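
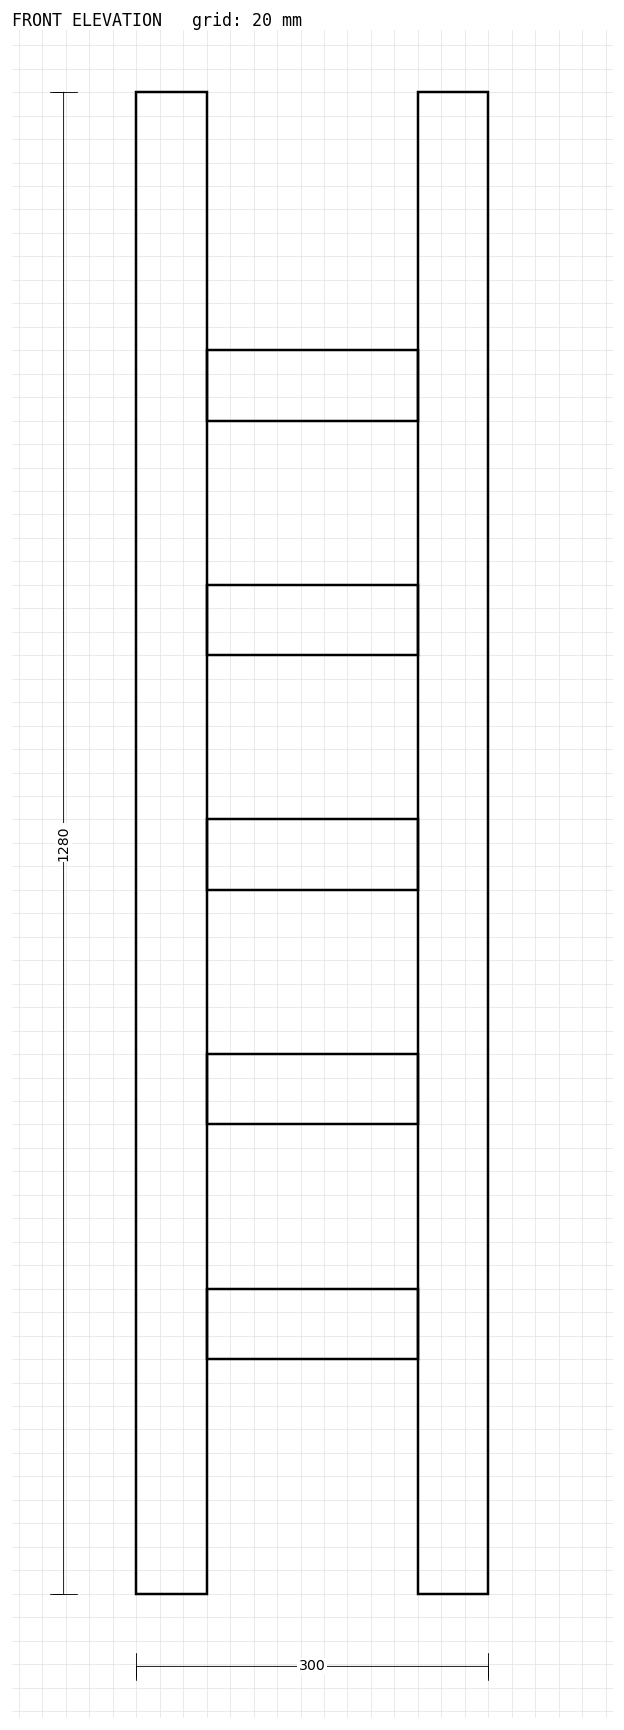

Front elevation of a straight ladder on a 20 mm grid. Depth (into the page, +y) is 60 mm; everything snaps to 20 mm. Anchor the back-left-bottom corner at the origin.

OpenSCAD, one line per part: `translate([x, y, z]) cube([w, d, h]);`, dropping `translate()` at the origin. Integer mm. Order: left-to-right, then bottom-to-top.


cube([60, 60, 1280]);
translate([60, 0, 200]) cube([180, 60, 60]);
translate([60, 0, 400]) cube([180, 60, 60]);
translate([60, 0, 600]) cube([180, 60, 60]);
translate([60, 0, 800]) cube([180, 60, 60]);
translate([60, 0, 1000]) cube([180, 60, 60]);
translate([240, 0, 0]) cube([60, 60, 1280]);


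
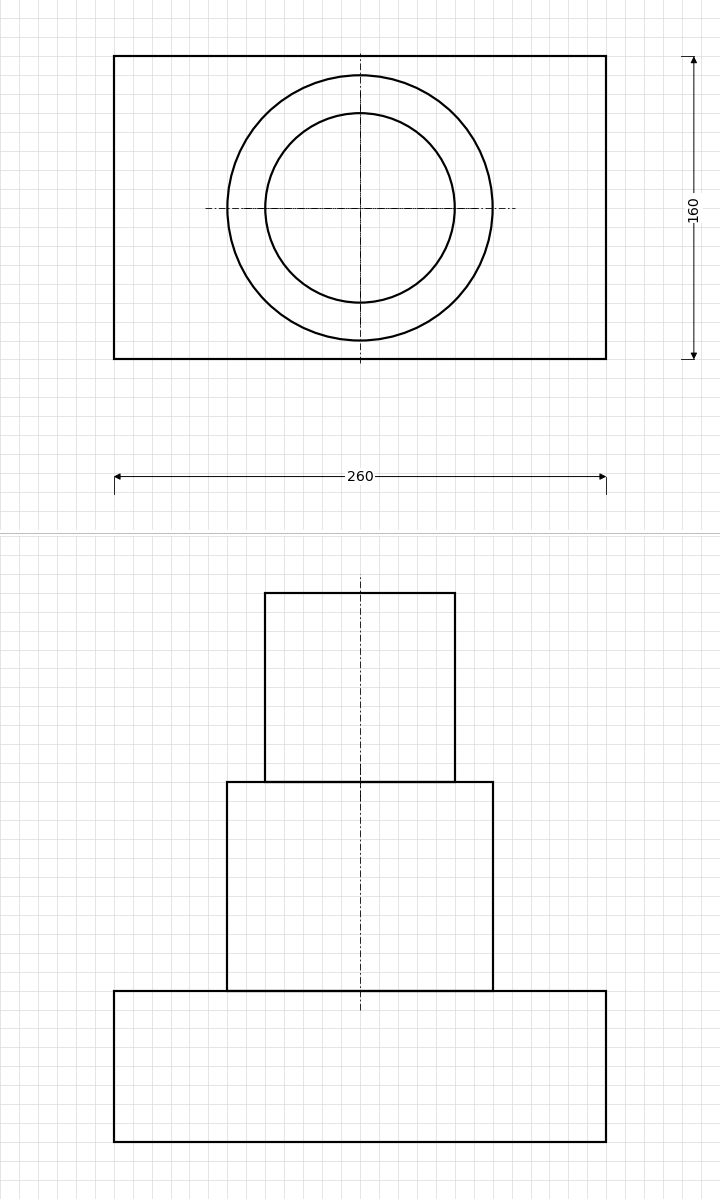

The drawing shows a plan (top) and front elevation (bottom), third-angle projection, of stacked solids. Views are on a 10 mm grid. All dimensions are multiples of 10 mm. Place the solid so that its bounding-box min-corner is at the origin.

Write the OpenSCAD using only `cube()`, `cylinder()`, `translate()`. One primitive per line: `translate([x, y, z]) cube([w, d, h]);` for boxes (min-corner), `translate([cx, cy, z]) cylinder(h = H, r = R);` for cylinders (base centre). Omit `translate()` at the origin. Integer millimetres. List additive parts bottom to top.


cube([260, 160, 80]);
translate([130, 80, 80]) cylinder(h = 110, r = 70);
translate([130, 80, 190]) cylinder(h = 100, r = 50);


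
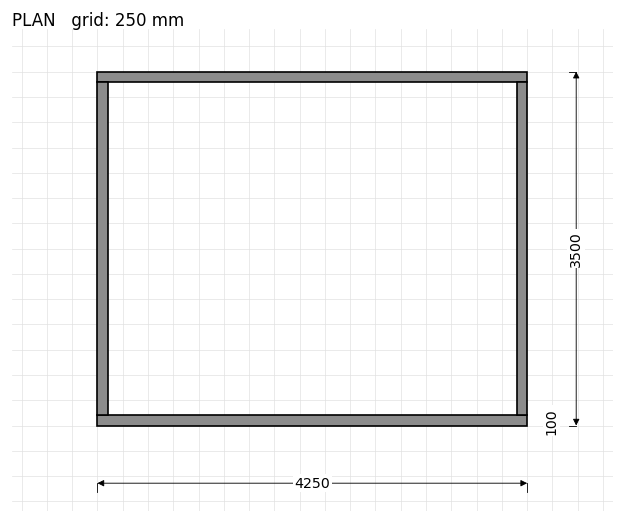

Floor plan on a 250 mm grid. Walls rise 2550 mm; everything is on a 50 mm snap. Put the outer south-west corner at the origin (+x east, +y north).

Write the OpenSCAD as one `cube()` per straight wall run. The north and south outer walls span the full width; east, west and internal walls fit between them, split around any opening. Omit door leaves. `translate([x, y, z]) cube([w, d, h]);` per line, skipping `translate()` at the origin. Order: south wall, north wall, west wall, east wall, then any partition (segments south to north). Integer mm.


cube([4250, 100, 2550]);
translate([0, 3400, 0]) cube([4250, 100, 2550]);
translate([0, 100, 0]) cube([100, 3300, 2550]);
translate([4150, 100, 0]) cube([100, 3300, 2550]);


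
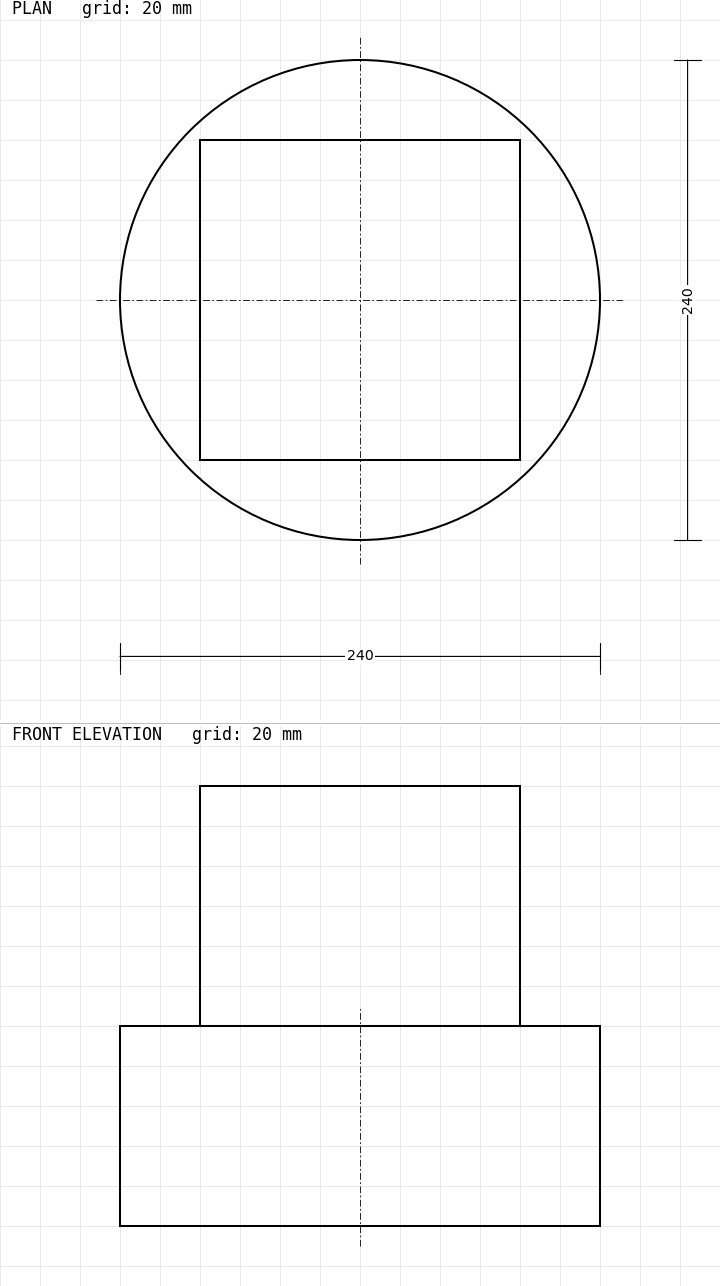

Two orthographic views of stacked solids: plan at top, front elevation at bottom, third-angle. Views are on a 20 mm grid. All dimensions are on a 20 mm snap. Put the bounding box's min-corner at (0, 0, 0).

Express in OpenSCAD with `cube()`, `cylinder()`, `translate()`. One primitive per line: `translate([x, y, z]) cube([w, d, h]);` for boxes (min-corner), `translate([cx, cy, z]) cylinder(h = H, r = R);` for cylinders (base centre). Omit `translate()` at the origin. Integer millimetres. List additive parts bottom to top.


translate([120, 120, 0]) cylinder(h = 100, r = 120);
translate([40, 40, 100]) cube([160, 160, 120]);


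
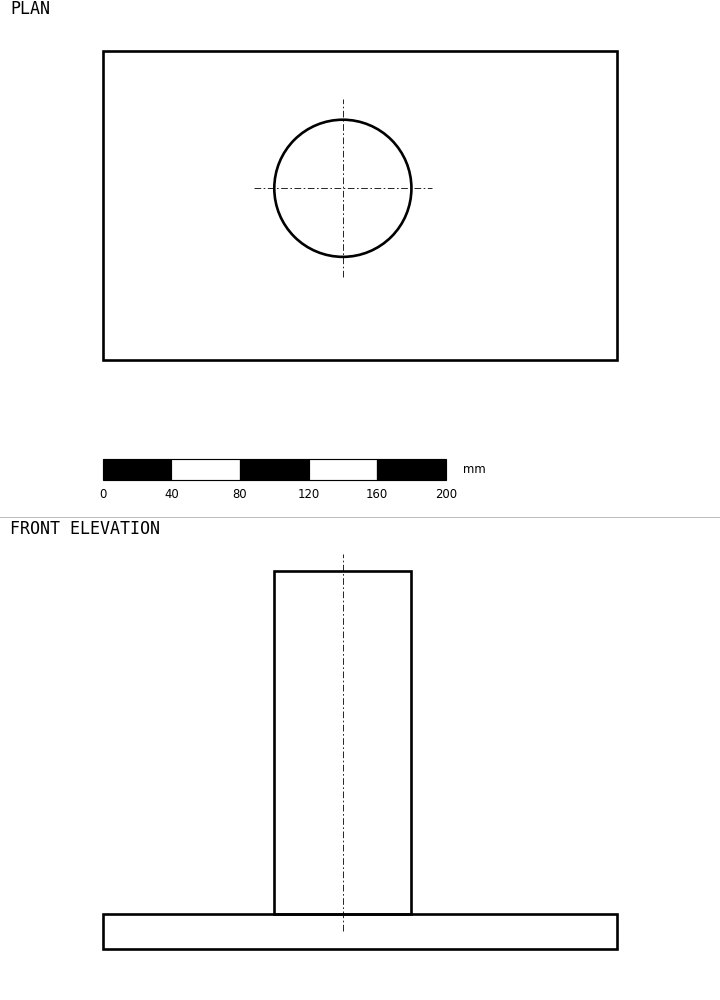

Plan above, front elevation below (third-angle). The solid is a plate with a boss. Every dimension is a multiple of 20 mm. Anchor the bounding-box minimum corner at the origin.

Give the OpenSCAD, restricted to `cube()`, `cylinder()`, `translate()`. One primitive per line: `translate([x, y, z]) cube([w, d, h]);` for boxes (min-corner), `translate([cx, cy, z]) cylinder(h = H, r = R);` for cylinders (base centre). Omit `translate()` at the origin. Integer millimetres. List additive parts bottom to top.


cube([300, 180, 20]);
translate([140, 100, 20]) cylinder(h = 200, r = 40);


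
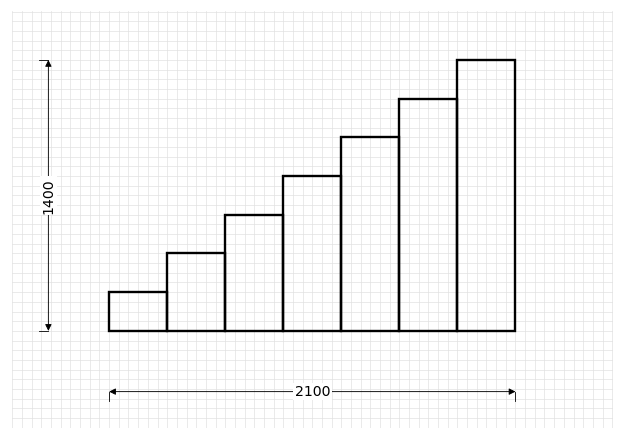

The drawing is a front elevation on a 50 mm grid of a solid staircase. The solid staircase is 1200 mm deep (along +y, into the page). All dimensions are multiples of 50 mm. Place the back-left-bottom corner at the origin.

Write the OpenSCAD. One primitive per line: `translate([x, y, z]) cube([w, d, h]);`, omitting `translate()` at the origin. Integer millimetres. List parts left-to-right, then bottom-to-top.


cube([300, 1200, 200]);
translate([300, 0, 0]) cube([300, 1200, 400]);
translate([600, 0, 0]) cube([300, 1200, 600]);
translate([900, 0, 0]) cube([300, 1200, 800]);
translate([1200, 0, 0]) cube([300, 1200, 1000]);
translate([1500, 0, 0]) cube([300, 1200, 1200]);
translate([1800, 0, 0]) cube([300, 1200, 1400]);


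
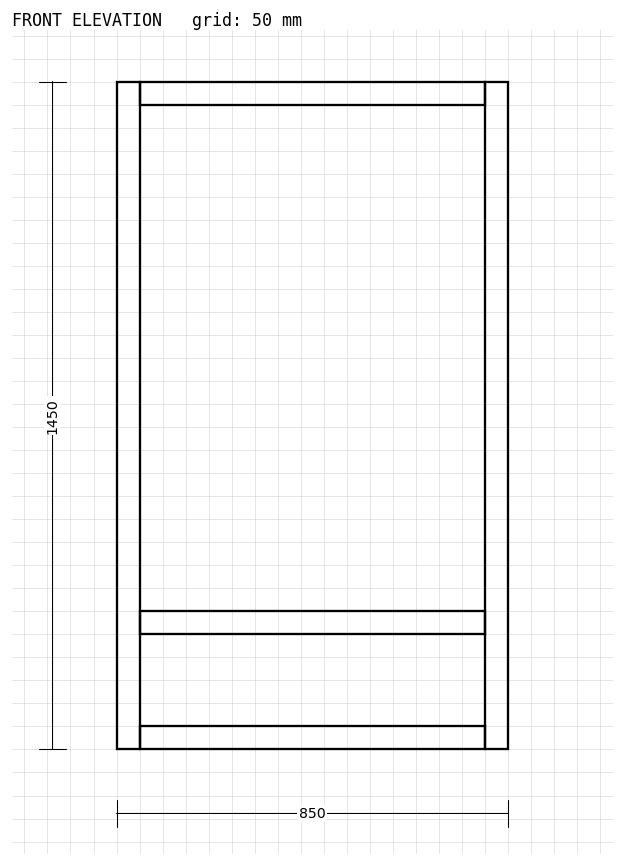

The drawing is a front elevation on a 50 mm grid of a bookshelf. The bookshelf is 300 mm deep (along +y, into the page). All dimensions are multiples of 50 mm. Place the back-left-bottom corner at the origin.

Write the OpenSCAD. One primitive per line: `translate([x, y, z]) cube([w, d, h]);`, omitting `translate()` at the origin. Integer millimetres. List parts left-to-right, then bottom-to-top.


cube([50, 300, 1450]);
translate([50, 0, 0]) cube([750, 300, 50]);
translate([50, 0, 250]) cube([750, 300, 50]);
translate([50, 0, 1400]) cube([750, 300, 50]);
translate([800, 0, 0]) cube([50, 300, 1450]);


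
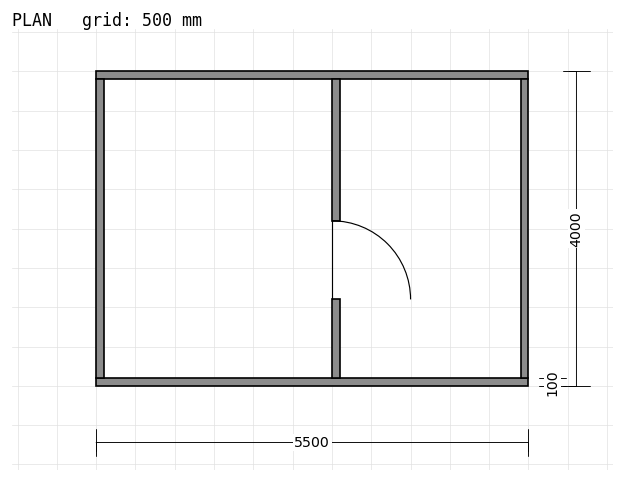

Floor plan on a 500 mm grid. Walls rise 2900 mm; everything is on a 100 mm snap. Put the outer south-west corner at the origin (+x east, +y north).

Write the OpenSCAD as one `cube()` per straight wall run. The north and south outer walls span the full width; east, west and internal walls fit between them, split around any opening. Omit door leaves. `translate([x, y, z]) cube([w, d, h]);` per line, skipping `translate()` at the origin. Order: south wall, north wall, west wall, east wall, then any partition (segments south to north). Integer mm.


cube([5500, 100, 2900]);
translate([0, 3900, 0]) cube([5500, 100, 2900]);
translate([0, 100, 0]) cube([100, 3800, 2900]);
translate([5400, 100, 0]) cube([100, 3800, 2900]);
translate([3000, 100, 0]) cube([100, 1000, 2900]);
translate([3000, 2100, 0]) cube([100, 1800, 2900]);


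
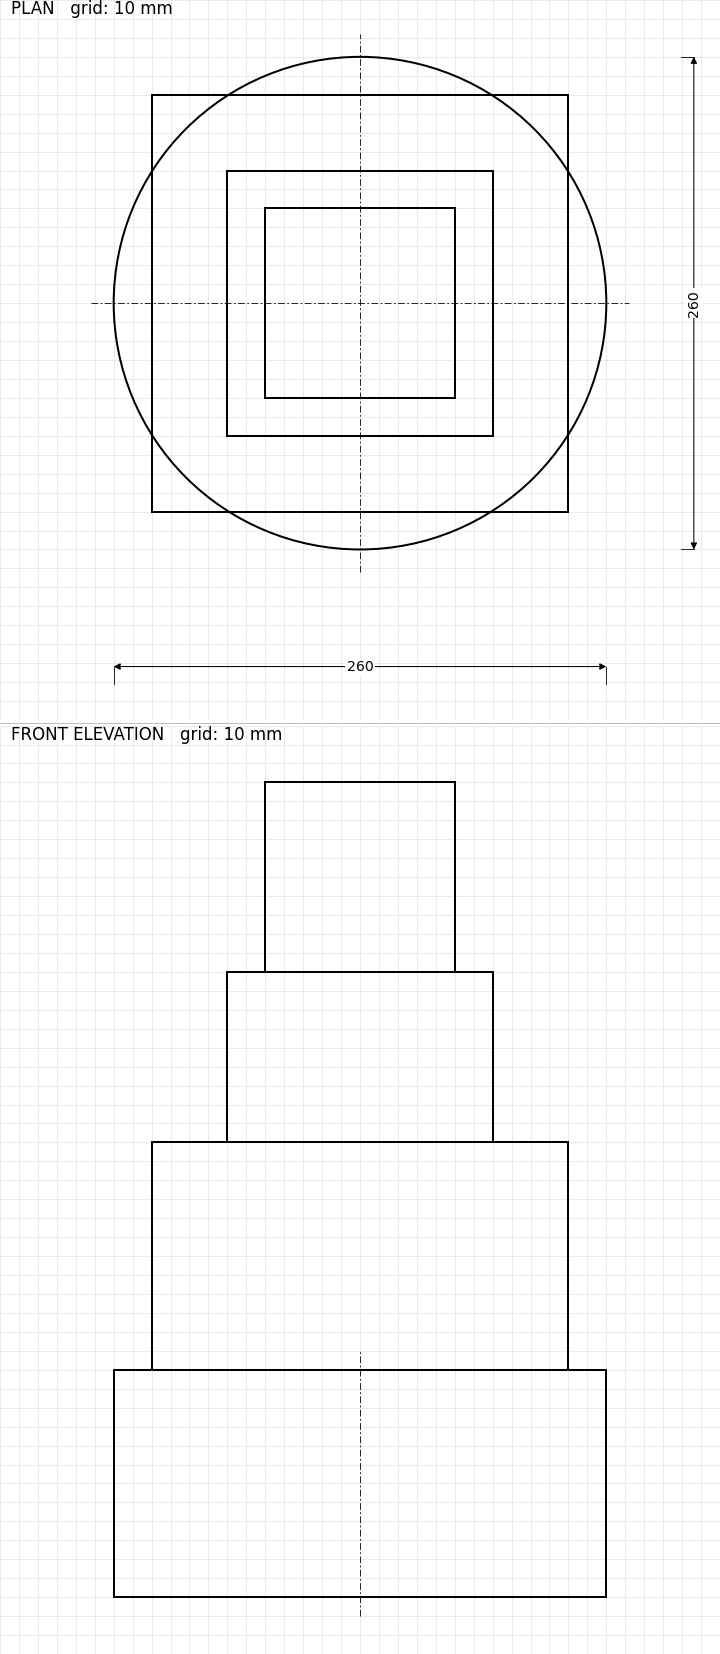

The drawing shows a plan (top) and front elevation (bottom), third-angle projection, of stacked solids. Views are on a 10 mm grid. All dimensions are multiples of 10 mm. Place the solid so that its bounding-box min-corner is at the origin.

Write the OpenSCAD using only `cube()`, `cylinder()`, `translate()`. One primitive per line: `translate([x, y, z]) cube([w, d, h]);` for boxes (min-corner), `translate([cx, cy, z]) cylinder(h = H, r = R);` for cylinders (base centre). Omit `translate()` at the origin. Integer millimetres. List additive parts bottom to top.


translate([130, 130, 0]) cylinder(h = 120, r = 130);
translate([20, 20, 120]) cube([220, 220, 120]);
translate([60, 60, 240]) cube([140, 140, 90]);
translate([80, 80, 330]) cube([100, 100, 100]);


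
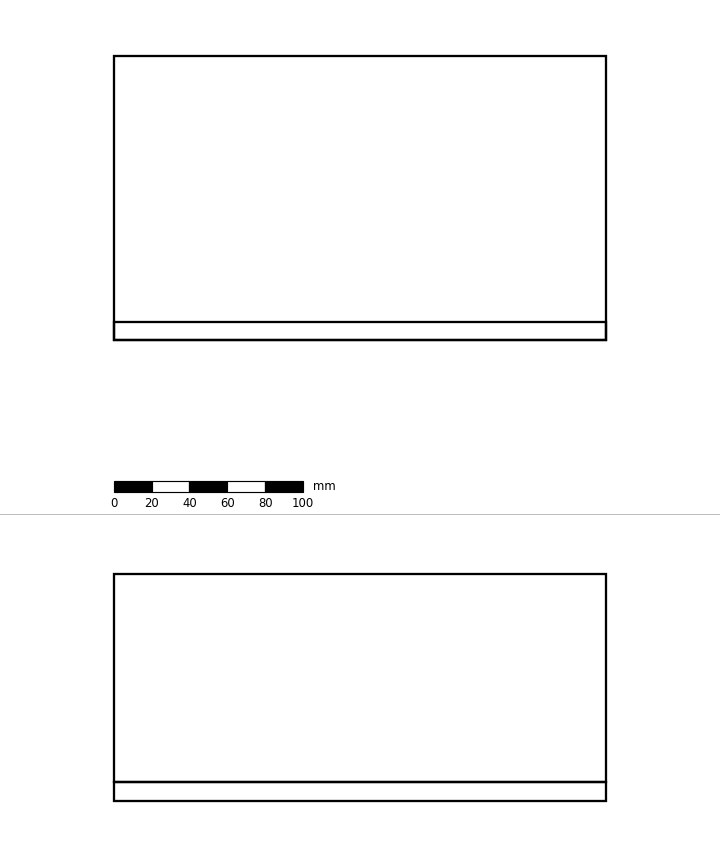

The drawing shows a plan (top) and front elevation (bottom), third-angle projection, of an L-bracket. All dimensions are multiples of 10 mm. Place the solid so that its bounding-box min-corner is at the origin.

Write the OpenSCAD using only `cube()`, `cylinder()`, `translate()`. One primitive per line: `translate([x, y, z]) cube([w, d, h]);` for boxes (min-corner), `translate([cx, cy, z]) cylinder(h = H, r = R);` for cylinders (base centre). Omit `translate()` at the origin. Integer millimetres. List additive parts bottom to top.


cube([260, 150, 10]);
translate([0, 0, 10]) cube([260, 10, 110]);


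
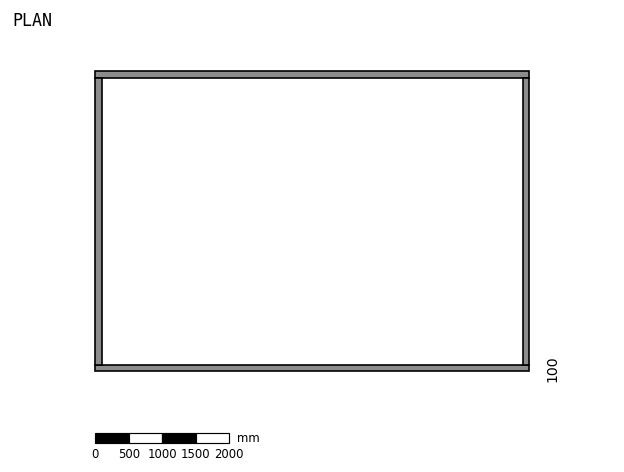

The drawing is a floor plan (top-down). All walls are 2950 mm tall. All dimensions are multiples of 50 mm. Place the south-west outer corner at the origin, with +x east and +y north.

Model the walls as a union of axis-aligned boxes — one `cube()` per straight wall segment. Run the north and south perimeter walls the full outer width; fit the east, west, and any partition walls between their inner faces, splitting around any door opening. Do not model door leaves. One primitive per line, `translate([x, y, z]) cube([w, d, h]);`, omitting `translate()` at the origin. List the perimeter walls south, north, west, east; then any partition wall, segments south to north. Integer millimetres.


cube([6500, 100, 2950]);
translate([0, 4400, 0]) cube([6500, 100, 2950]);
translate([0, 100, 0]) cube([100, 4300, 2950]);
translate([6400, 100, 0]) cube([100, 4300, 2950]);


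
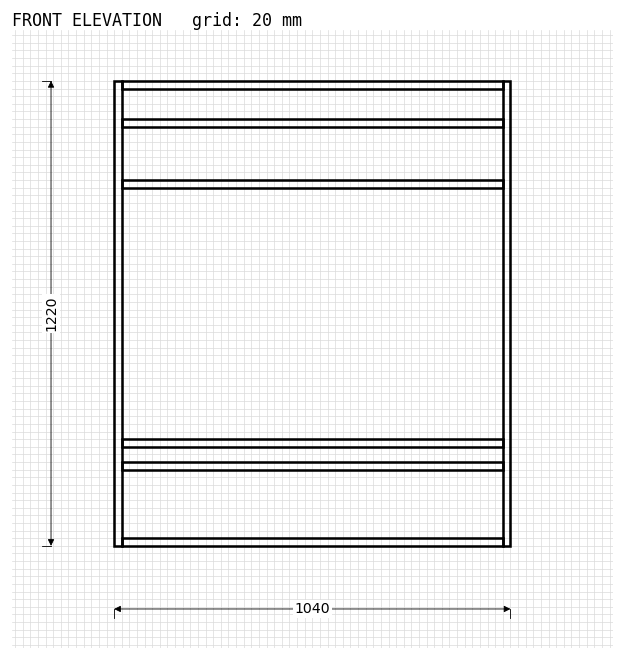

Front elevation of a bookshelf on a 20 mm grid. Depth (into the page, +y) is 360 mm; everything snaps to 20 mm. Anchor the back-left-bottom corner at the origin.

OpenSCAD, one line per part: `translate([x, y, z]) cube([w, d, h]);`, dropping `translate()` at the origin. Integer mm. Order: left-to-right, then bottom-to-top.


cube([20, 360, 1220]);
translate([20, 0, 0]) cube([1000, 360, 20]);
translate([20, 0, 200]) cube([1000, 360, 20]);
translate([20, 0, 260]) cube([1000, 360, 20]);
translate([20, 0, 940]) cube([1000, 360, 20]);
translate([20, 0, 1100]) cube([1000, 360, 20]);
translate([20, 0, 1200]) cube([1000, 360, 20]);
translate([1020, 0, 0]) cube([20, 360, 1220]);


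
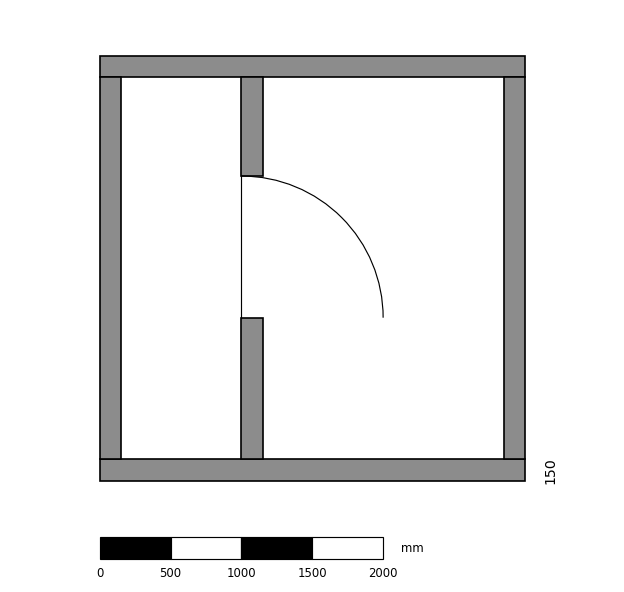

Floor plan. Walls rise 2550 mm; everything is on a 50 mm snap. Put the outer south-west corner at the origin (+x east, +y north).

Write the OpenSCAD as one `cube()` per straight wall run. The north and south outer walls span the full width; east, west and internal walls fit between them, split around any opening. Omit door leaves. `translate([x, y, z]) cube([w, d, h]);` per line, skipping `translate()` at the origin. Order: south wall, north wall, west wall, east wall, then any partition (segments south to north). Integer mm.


cube([3000, 150, 2550]);
translate([0, 2850, 0]) cube([3000, 150, 2550]);
translate([0, 150, 0]) cube([150, 2700, 2550]);
translate([2850, 150, 0]) cube([150, 2700, 2550]);
translate([1000, 150, 0]) cube([150, 1000, 2550]);
translate([1000, 2150, 0]) cube([150, 700, 2550]);


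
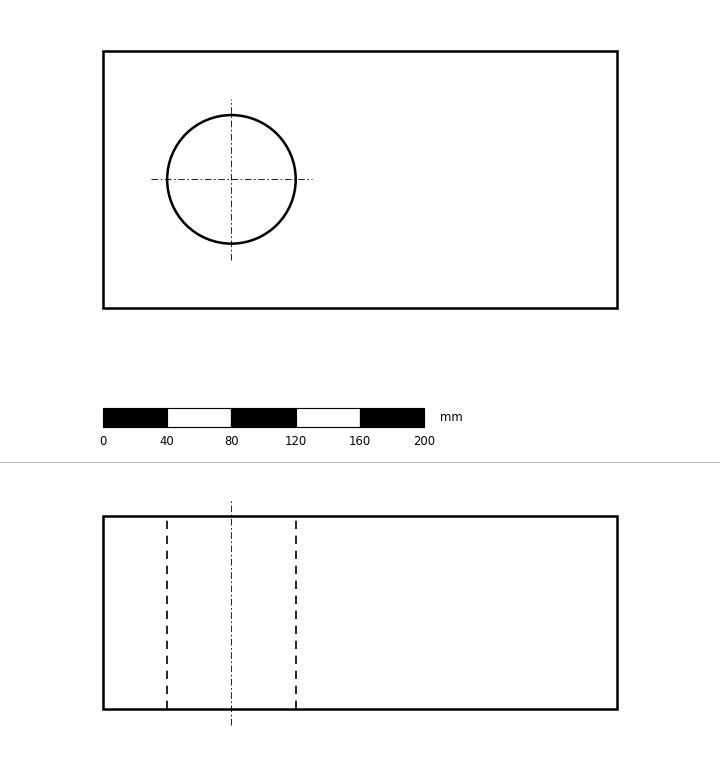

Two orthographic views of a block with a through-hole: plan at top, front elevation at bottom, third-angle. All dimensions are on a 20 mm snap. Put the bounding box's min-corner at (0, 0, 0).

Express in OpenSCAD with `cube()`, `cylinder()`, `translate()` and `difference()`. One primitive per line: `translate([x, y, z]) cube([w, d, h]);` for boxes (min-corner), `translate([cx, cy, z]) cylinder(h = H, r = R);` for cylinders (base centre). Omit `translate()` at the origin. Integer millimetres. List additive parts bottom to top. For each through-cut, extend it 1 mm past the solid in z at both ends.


difference() {
  cube([320, 160, 120]);
  translate([80, 80, -1]) cylinder(h = 122, r = 40);
}


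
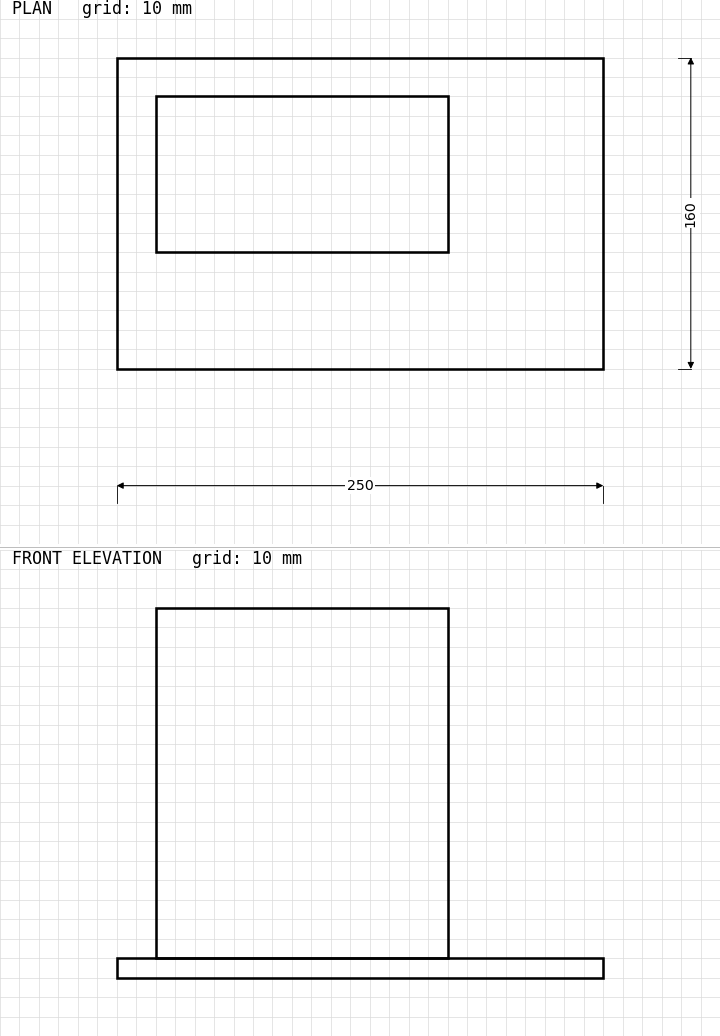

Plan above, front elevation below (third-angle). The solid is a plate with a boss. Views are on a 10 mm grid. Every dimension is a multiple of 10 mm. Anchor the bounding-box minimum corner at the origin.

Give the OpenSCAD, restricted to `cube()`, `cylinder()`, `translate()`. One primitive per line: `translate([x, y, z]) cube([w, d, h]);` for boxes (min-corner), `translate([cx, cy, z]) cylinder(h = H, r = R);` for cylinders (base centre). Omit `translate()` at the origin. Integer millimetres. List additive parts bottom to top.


cube([250, 160, 10]);
translate([20, 60, 10]) cube([150, 80, 180]);


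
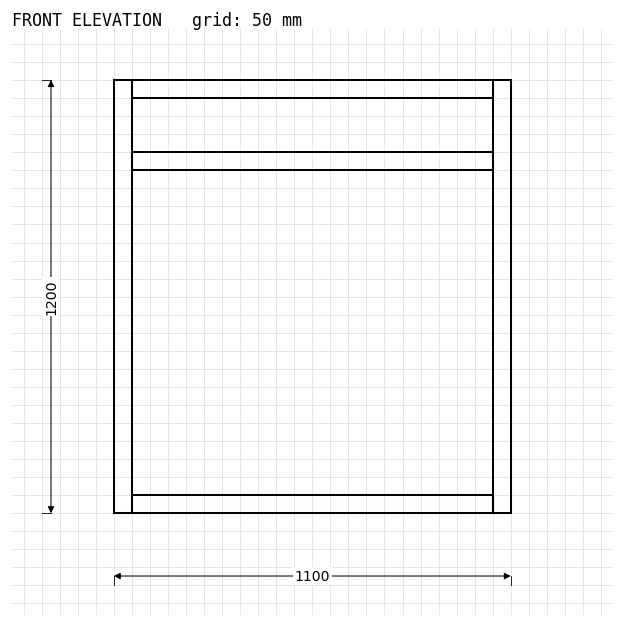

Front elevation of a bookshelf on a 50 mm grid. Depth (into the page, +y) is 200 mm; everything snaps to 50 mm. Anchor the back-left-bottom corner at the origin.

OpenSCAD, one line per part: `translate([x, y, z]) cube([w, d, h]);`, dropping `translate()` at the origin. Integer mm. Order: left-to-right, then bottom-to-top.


cube([50, 200, 1200]);
translate([50, 0, 0]) cube([1000, 200, 50]);
translate([50, 0, 950]) cube([1000, 200, 50]);
translate([50, 0, 1150]) cube([1000, 200, 50]);
translate([1050, 0, 0]) cube([50, 200, 1200]);


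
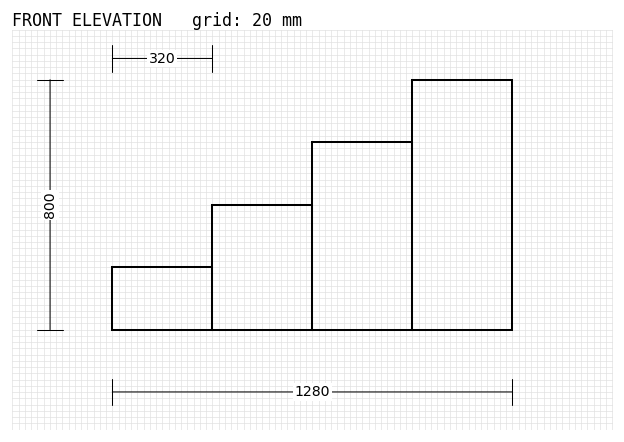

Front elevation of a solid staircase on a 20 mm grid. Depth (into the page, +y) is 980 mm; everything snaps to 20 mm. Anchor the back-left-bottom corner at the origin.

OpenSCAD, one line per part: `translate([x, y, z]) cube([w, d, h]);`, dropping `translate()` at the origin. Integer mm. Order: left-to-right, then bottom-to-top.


cube([320, 980, 200]);
translate([320, 0, 0]) cube([320, 980, 400]);
translate([640, 0, 0]) cube([320, 980, 600]);
translate([960, 0, 0]) cube([320, 980, 800]);


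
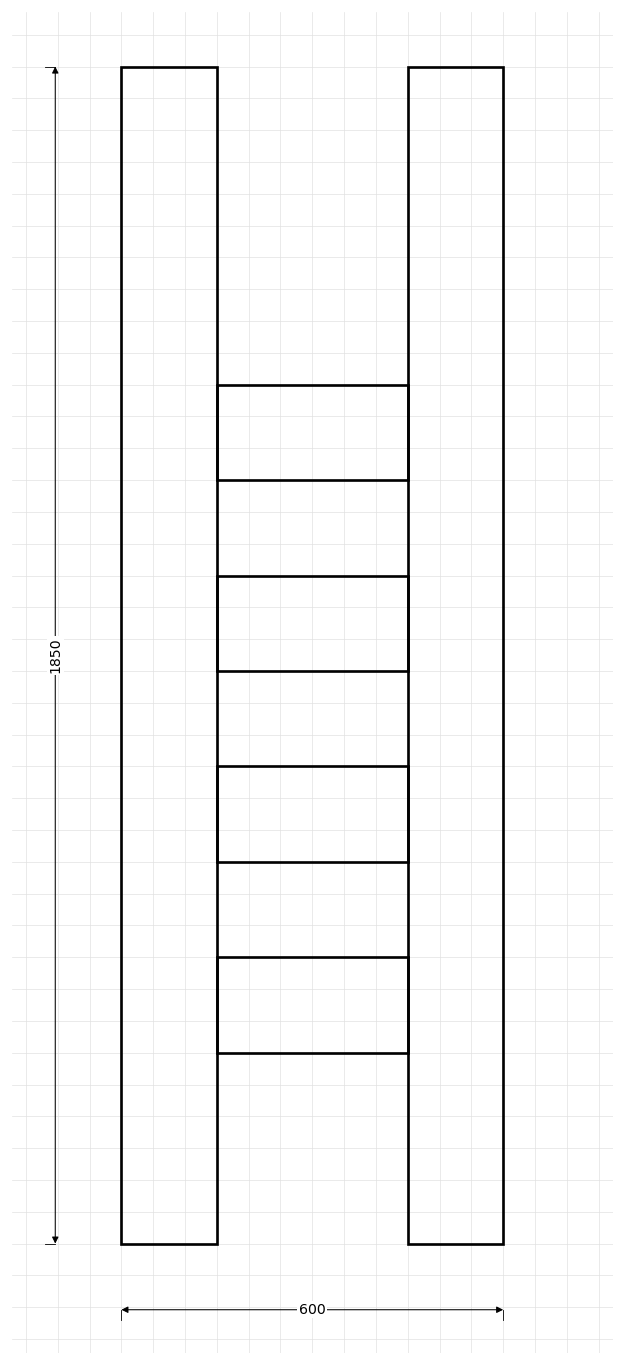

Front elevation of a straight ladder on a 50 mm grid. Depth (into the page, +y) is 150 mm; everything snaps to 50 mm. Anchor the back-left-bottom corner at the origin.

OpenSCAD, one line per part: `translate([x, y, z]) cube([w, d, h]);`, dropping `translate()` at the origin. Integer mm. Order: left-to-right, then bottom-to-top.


cube([150, 150, 1850]);
translate([150, 0, 300]) cube([300, 150, 150]);
translate([150, 0, 600]) cube([300, 150, 150]);
translate([150, 0, 900]) cube([300, 150, 150]);
translate([150, 0, 1200]) cube([300, 150, 150]);
translate([450, 0, 0]) cube([150, 150, 1850]);


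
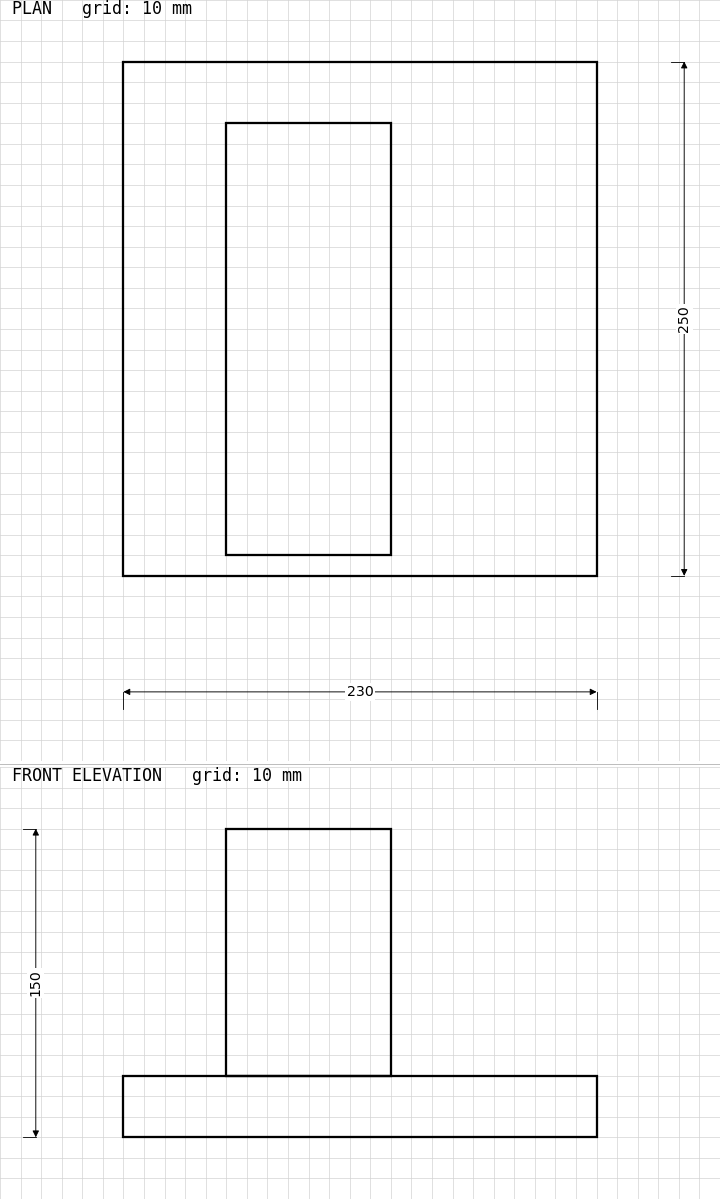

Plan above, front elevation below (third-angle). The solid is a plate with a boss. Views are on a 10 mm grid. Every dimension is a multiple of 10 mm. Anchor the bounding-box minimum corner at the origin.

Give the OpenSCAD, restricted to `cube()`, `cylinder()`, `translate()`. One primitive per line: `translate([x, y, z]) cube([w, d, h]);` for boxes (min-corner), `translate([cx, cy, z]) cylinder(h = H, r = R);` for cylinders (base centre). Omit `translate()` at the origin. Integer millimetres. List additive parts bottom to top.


cube([230, 250, 30]);
translate([50, 10, 30]) cube([80, 210, 120]);


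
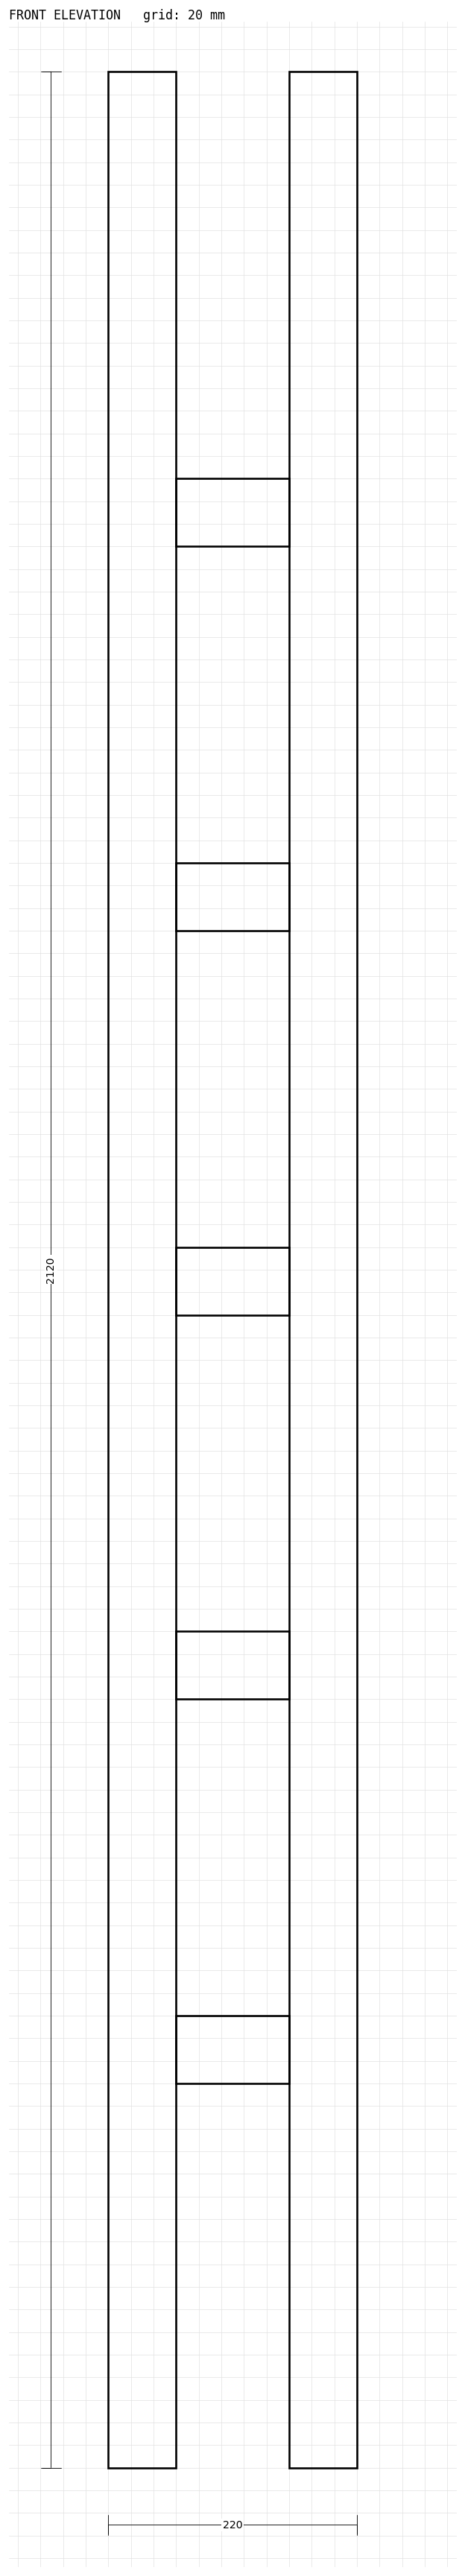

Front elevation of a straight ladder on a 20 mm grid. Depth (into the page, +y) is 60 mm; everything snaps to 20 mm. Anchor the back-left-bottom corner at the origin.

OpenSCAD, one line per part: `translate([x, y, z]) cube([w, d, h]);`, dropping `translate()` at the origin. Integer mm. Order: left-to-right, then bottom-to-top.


cube([60, 60, 2120]);
translate([60, 0, 340]) cube([100, 60, 60]);
translate([60, 0, 680]) cube([100, 60, 60]);
translate([60, 0, 1020]) cube([100, 60, 60]);
translate([60, 0, 1360]) cube([100, 60, 60]);
translate([60, 0, 1700]) cube([100, 60, 60]);
translate([160, 0, 0]) cube([60, 60, 2120]);


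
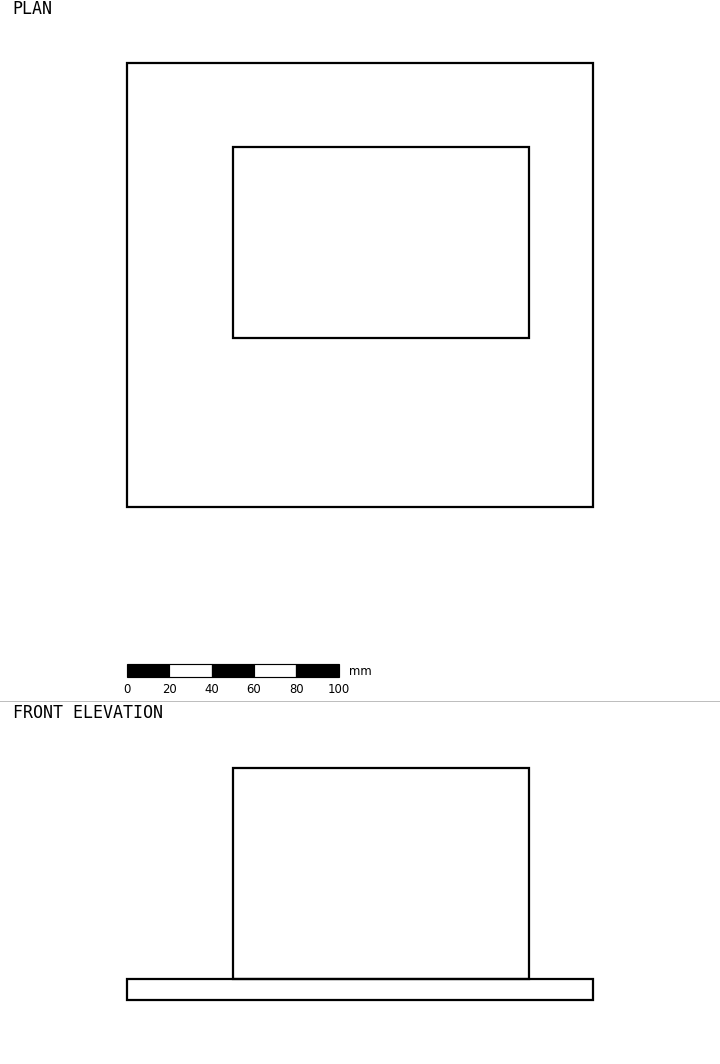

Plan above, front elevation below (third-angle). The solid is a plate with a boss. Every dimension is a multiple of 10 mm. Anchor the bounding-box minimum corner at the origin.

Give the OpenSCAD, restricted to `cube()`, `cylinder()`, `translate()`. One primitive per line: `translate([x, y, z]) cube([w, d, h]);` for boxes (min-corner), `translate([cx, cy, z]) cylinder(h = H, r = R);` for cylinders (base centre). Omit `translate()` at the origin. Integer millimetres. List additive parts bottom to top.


cube([220, 210, 10]);
translate([50, 80, 10]) cube([140, 90, 100]);


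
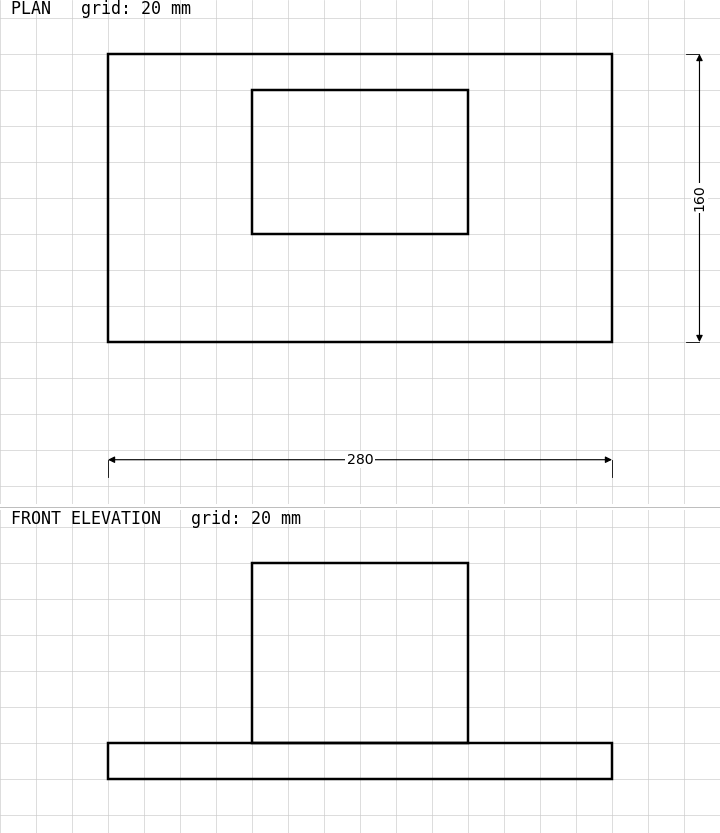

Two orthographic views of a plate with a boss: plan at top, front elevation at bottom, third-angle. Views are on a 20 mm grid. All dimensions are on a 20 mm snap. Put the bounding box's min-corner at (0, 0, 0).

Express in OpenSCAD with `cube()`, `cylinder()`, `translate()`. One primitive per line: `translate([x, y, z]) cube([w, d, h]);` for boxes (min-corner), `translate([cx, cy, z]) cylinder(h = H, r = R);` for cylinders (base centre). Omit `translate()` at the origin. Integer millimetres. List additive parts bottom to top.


cube([280, 160, 20]);
translate([80, 60, 20]) cube([120, 80, 100]);


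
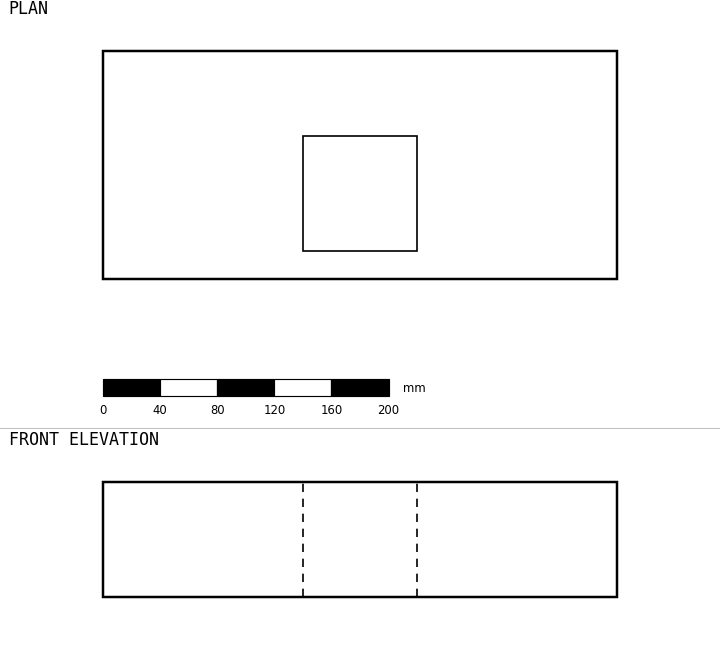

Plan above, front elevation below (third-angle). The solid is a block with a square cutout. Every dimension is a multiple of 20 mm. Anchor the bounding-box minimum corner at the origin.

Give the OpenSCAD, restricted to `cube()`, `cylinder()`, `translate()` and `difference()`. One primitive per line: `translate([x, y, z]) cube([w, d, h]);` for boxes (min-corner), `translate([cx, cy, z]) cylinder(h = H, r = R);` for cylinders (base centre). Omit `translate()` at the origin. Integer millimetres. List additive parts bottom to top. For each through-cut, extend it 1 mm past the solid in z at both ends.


difference() {
  cube([360, 160, 80]);
  translate([140, 20, -1]) cube([80, 80, 82]);
}


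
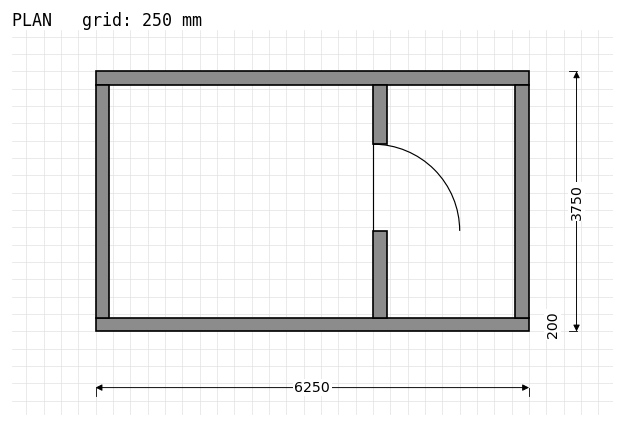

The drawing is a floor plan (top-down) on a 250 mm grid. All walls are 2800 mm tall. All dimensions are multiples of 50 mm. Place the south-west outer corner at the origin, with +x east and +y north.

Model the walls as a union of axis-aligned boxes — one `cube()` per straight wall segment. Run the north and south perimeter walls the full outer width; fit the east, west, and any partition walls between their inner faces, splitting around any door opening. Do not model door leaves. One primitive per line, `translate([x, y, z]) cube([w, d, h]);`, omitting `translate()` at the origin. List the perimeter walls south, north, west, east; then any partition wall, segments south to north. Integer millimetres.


cube([6250, 200, 2800]);
translate([0, 3550, 0]) cube([6250, 200, 2800]);
translate([0, 200, 0]) cube([200, 3350, 2800]);
translate([6050, 200, 0]) cube([200, 3350, 2800]);
translate([4000, 200, 0]) cube([200, 1250, 2800]);
translate([4000, 2700, 0]) cube([200, 850, 2800]);


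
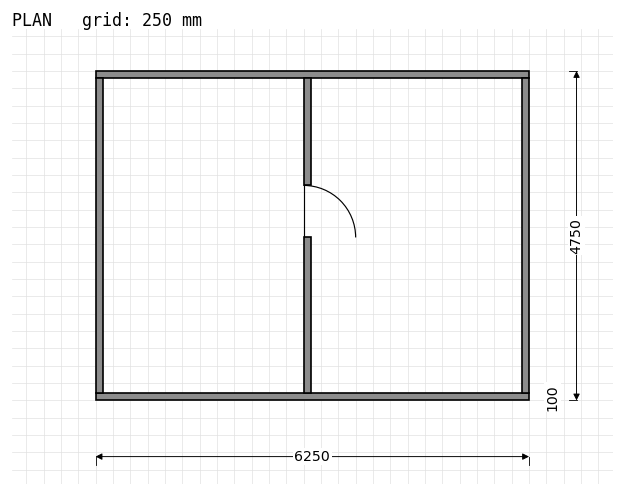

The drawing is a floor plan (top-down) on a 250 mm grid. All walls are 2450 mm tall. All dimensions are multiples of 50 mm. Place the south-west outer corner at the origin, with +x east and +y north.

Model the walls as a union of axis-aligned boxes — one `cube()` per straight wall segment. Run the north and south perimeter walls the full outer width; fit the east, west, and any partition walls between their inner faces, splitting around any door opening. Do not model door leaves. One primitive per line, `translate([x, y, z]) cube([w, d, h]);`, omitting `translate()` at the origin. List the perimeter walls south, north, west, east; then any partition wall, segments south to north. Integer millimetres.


cube([6250, 100, 2450]);
translate([0, 4650, 0]) cube([6250, 100, 2450]);
translate([0, 100, 0]) cube([100, 4550, 2450]);
translate([6150, 100, 0]) cube([100, 4550, 2450]);
translate([3000, 100, 0]) cube([100, 2250, 2450]);
translate([3000, 3100, 0]) cube([100, 1550, 2450]);


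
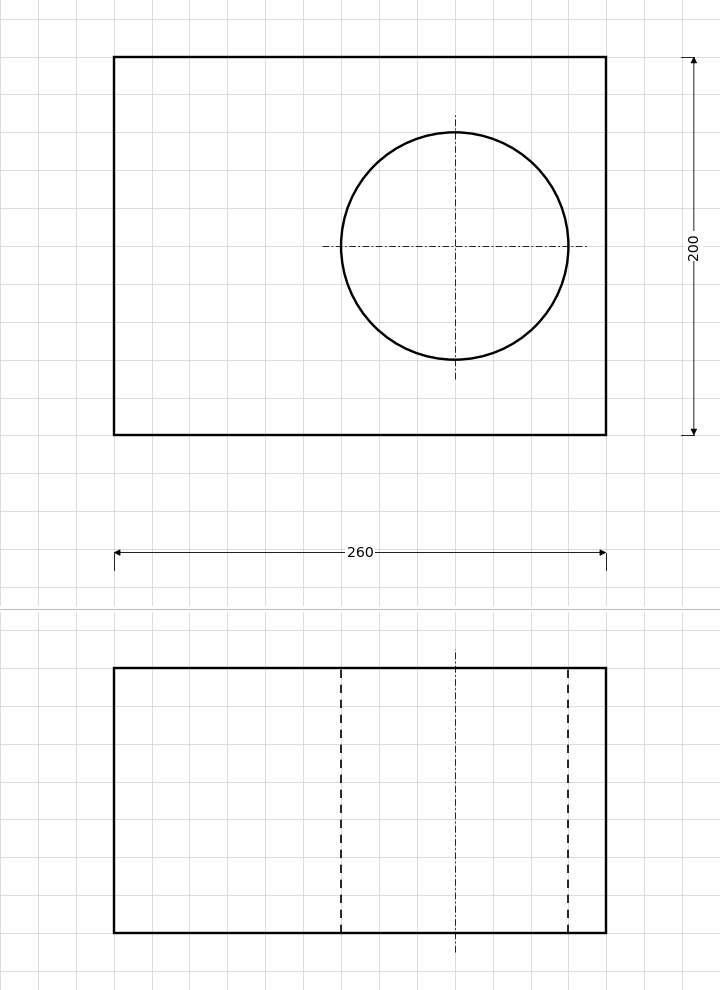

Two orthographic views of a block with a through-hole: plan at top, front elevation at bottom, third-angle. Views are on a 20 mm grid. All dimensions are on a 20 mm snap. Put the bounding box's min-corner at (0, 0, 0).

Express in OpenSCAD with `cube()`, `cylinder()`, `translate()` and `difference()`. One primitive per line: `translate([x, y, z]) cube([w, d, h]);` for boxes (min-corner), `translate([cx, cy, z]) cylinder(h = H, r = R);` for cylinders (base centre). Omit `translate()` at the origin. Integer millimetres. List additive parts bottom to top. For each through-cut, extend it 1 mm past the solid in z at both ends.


difference() {
  cube([260, 200, 140]);
  translate([180, 100, -1]) cylinder(h = 142, r = 60);
}


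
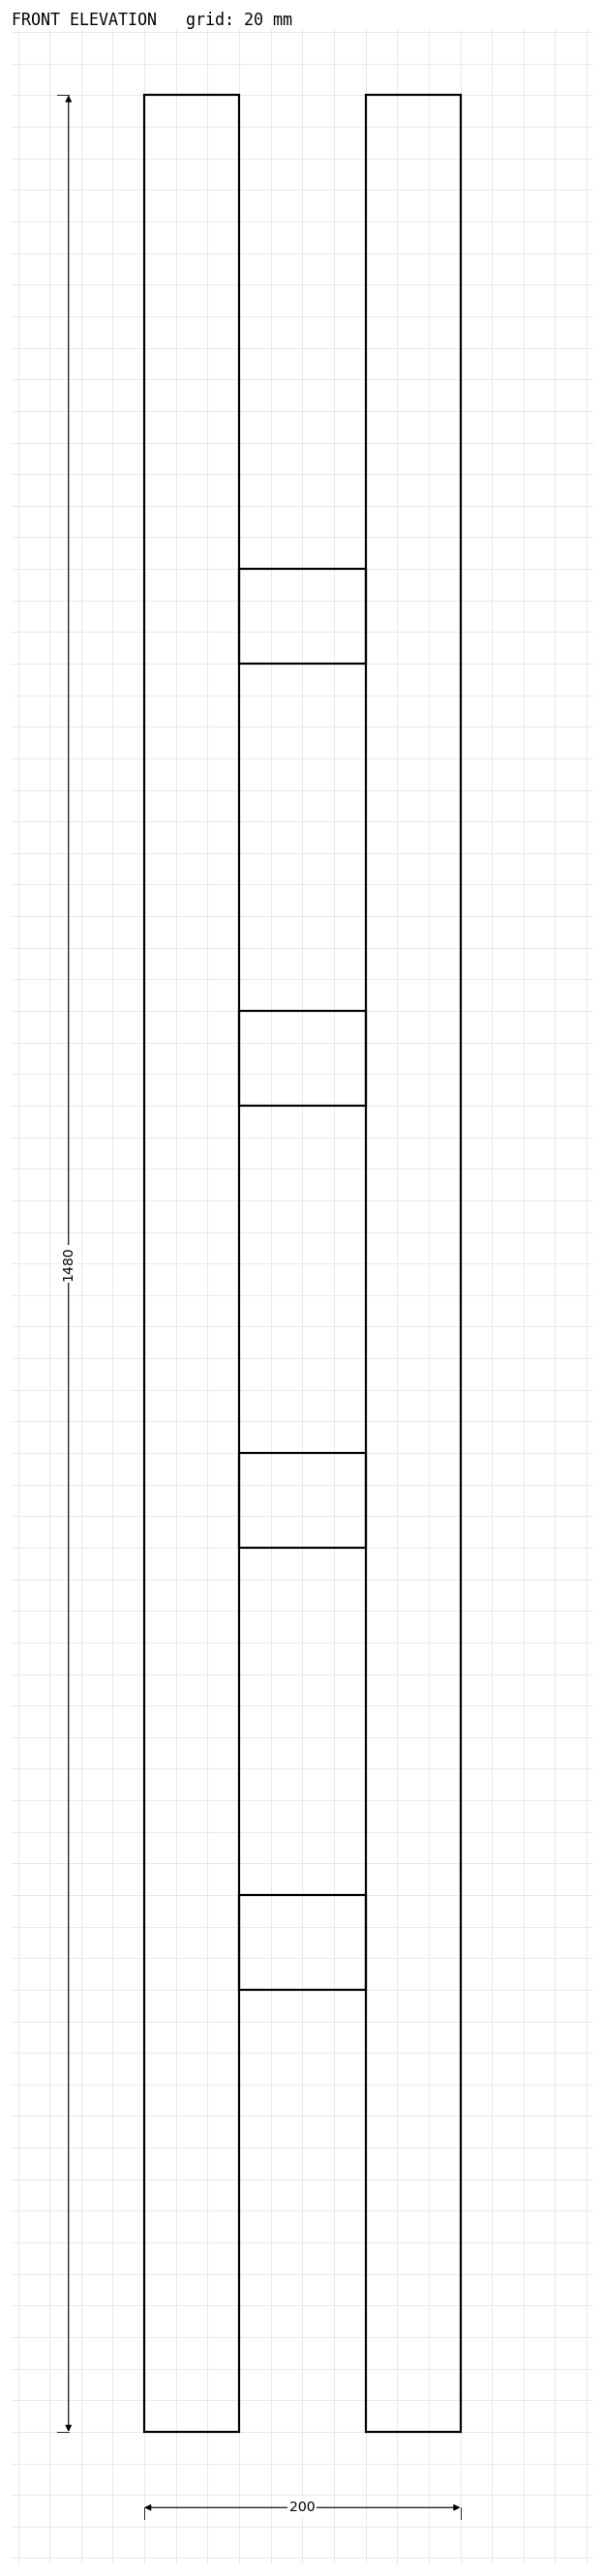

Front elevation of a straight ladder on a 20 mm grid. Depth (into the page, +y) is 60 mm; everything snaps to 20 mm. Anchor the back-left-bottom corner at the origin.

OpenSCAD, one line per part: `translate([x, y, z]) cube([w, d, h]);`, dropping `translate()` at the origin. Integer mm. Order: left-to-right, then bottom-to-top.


cube([60, 60, 1480]);
translate([60, 0, 280]) cube([80, 60, 60]);
translate([60, 0, 560]) cube([80, 60, 60]);
translate([60, 0, 840]) cube([80, 60, 60]);
translate([60, 0, 1120]) cube([80, 60, 60]);
translate([140, 0, 0]) cube([60, 60, 1480]);


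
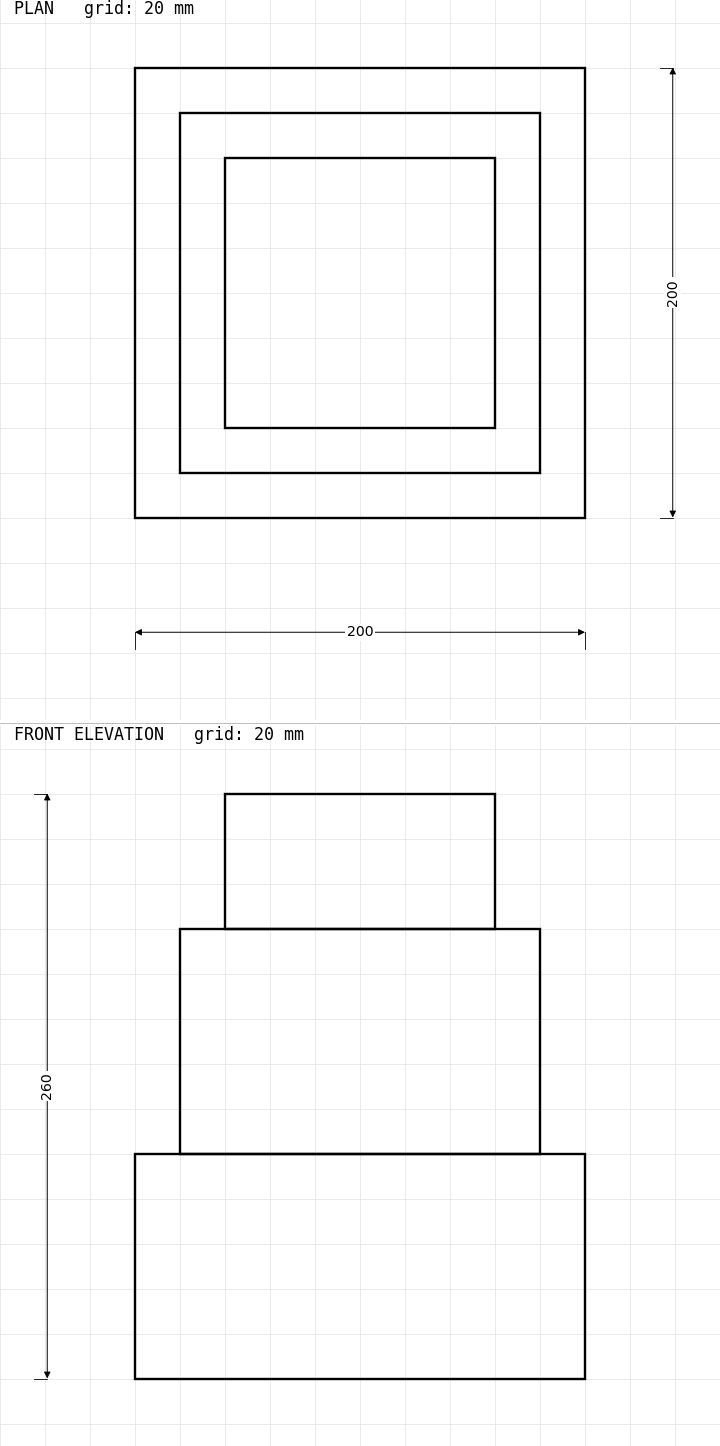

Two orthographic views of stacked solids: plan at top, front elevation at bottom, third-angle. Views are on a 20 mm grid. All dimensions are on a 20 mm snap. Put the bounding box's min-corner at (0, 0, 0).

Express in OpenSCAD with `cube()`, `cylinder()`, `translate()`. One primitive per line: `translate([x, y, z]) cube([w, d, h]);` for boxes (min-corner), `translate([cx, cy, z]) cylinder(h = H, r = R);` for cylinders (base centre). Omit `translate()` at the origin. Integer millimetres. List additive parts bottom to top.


cube([200, 200, 100]);
translate([20, 20, 100]) cube([160, 160, 100]);
translate([40, 40, 200]) cube([120, 120, 60]);


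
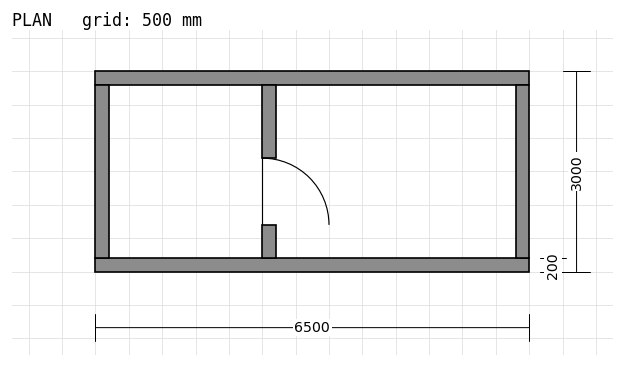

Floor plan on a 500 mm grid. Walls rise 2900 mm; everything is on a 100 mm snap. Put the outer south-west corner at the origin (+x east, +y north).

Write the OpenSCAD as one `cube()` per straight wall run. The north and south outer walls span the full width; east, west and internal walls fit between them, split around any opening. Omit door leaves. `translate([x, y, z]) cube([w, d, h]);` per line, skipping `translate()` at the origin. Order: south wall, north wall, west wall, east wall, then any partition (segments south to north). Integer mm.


cube([6500, 200, 2900]);
translate([0, 2800, 0]) cube([6500, 200, 2900]);
translate([0, 200, 0]) cube([200, 2600, 2900]);
translate([6300, 200, 0]) cube([200, 2600, 2900]);
translate([2500, 200, 0]) cube([200, 500, 2900]);
translate([2500, 1700, 0]) cube([200, 1100, 2900]);


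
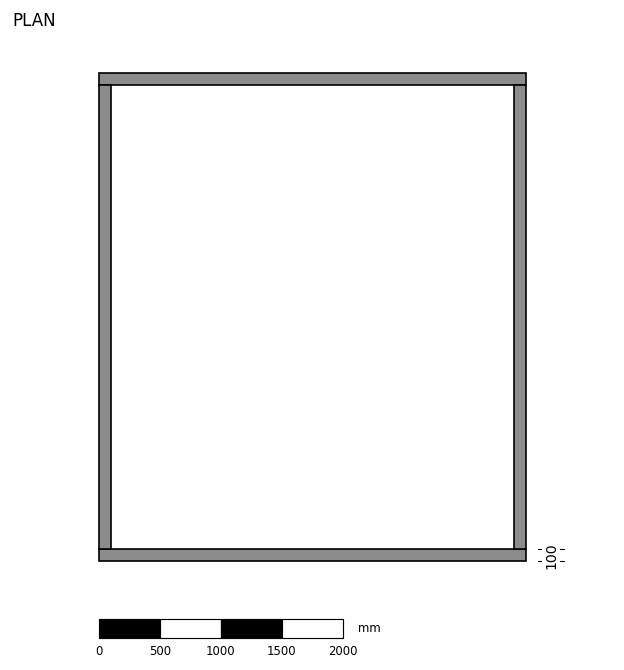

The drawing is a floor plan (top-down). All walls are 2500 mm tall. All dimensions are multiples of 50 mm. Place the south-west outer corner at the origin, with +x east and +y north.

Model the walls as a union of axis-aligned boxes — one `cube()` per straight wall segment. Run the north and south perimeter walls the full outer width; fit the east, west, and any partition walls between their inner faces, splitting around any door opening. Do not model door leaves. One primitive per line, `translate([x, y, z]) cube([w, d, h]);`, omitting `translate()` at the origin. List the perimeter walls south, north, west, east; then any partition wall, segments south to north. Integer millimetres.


cube([3500, 100, 2500]);
translate([0, 3900, 0]) cube([3500, 100, 2500]);
translate([0, 100, 0]) cube([100, 3800, 2500]);
translate([3400, 100, 0]) cube([100, 3800, 2500]);


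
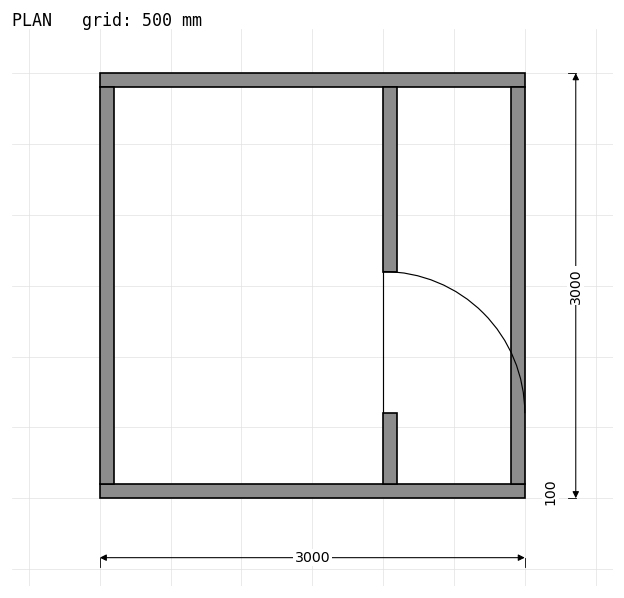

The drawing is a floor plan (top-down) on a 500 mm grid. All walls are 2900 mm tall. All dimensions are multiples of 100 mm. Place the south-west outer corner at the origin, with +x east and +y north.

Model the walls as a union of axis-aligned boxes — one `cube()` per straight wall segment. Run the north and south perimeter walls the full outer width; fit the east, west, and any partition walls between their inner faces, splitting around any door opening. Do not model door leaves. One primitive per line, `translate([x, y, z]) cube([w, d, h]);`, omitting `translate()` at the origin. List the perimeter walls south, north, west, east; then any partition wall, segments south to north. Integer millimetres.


cube([3000, 100, 2900]);
translate([0, 2900, 0]) cube([3000, 100, 2900]);
translate([0, 100, 0]) cube([100, 2800, 2900]);
translate([2900, 100, 0]) cube([100, 2800, 2900]);
translate([2000, 100, 0]) cube([100, 500, 2900]);
translate([2000, 1600, 0]) cube([100, 1300, 2900]);


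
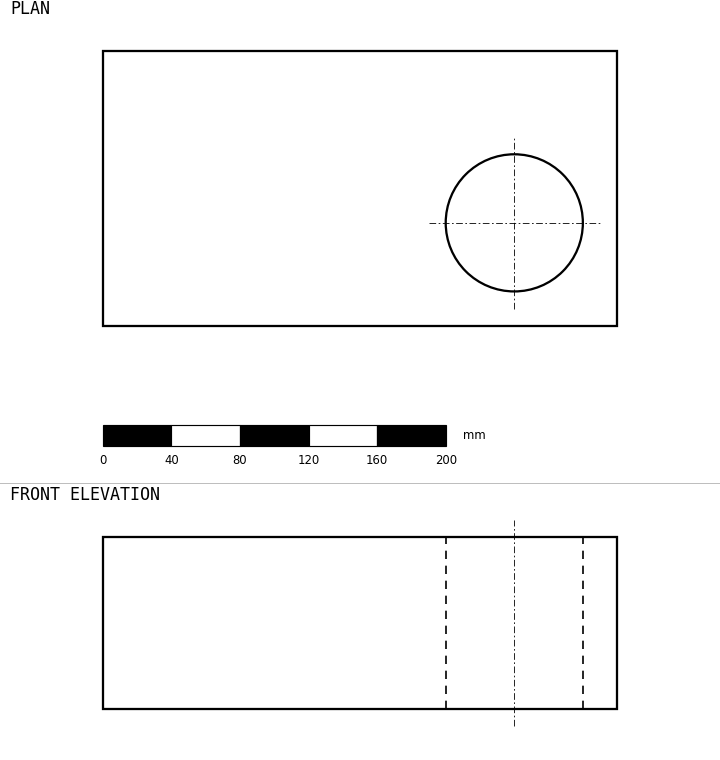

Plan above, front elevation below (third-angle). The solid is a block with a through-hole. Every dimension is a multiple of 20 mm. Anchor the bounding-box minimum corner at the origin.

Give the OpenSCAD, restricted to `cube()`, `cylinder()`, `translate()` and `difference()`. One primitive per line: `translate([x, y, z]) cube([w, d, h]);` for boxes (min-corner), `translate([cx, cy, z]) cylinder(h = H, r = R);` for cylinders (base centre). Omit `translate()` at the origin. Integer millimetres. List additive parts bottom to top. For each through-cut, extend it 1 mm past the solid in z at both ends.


difference() {
  cube([300, 160, 100]);
  translate([240, 60, -1]) cylinder(h = 102, r = 40);
}


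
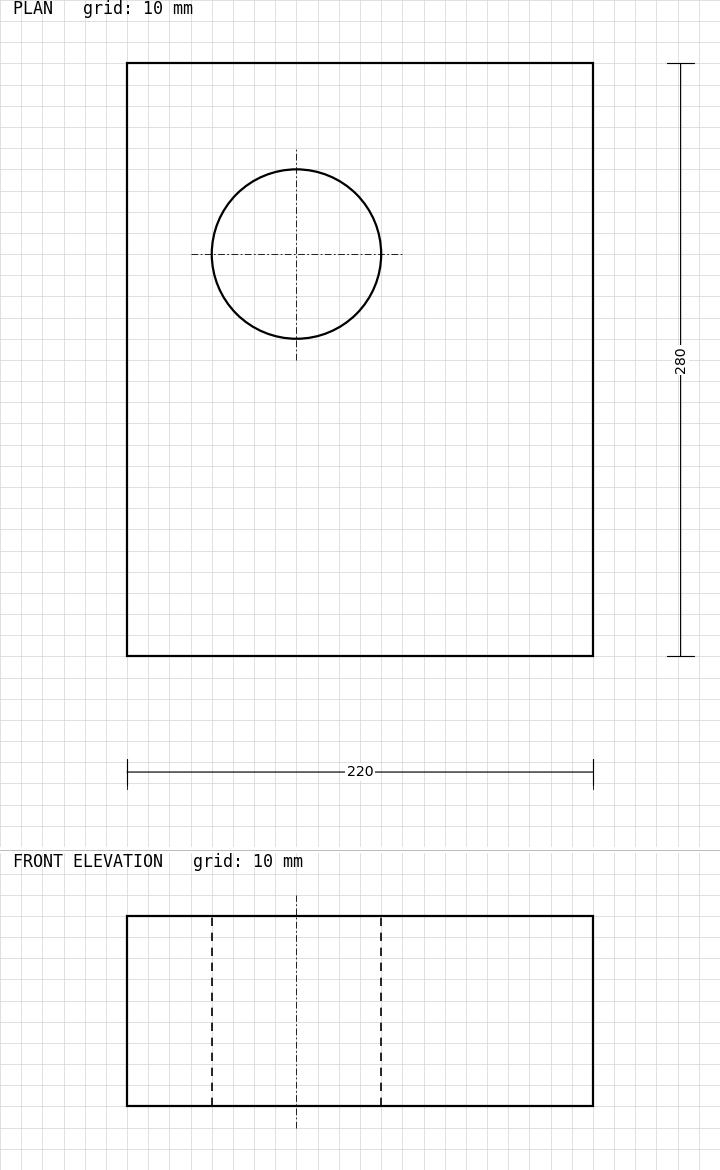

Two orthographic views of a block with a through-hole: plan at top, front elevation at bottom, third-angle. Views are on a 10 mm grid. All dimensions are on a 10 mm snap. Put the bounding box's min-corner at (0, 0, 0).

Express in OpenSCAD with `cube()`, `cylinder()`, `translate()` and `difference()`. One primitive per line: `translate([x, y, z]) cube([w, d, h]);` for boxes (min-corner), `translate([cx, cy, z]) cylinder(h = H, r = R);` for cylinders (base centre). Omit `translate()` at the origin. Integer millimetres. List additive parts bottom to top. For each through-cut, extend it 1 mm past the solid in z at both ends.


difference() {
  cube([220, 280, 90]);
  translate([80, 190, -1]) cylinder(h = 92, r = 40);
}


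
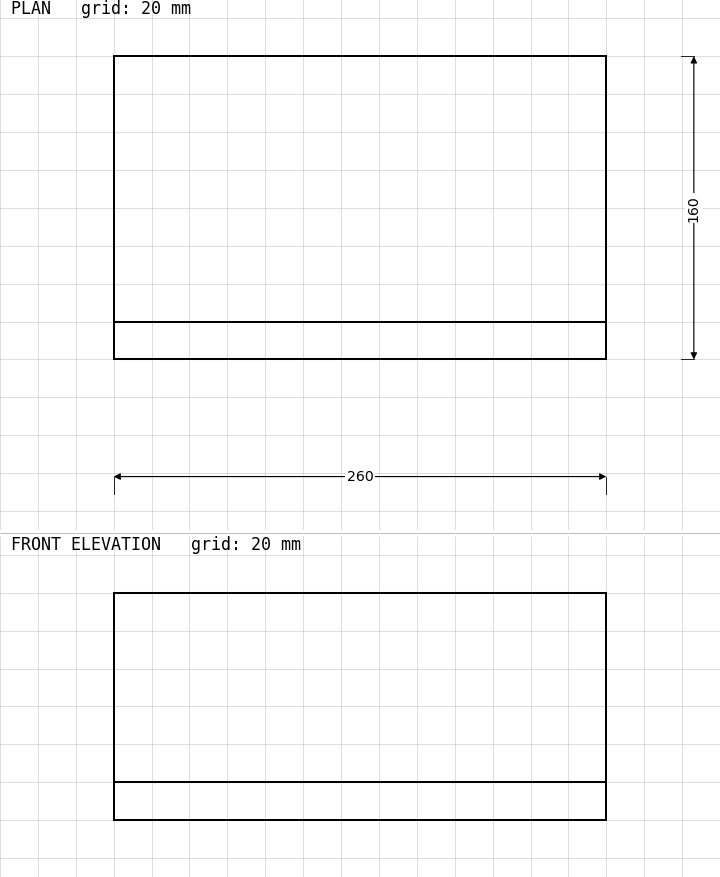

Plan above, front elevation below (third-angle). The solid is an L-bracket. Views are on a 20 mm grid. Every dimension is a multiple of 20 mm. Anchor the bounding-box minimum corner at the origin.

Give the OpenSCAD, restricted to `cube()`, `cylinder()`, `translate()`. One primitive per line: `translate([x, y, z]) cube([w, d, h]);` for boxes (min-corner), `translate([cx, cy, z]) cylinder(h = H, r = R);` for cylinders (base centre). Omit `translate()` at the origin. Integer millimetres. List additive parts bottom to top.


cube([260, 160, 20]);
translate([0, 0, 20]) cube([260, 20, 100]);


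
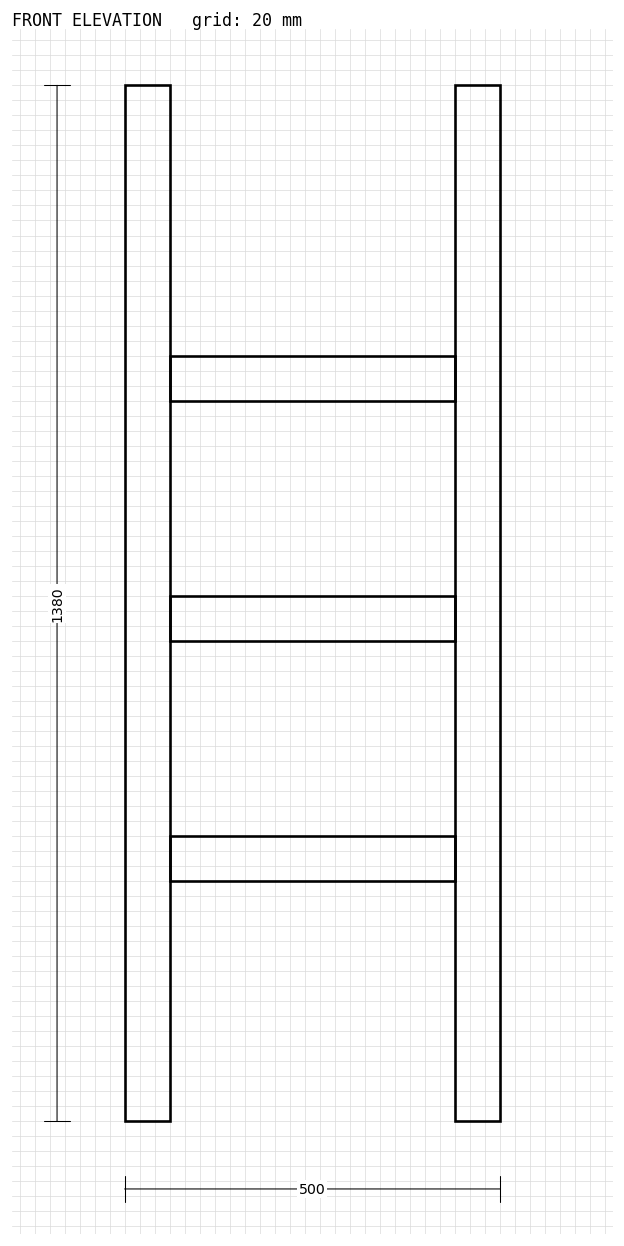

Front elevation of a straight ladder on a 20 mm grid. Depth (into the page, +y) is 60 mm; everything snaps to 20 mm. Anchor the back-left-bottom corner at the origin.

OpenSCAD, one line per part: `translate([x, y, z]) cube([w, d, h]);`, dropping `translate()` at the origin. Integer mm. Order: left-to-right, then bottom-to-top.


cube([60, 60, 1380]);
translate([60, 0, 320]) cube([380, 60, 60]);
translate([60, 0, 640]) cube([380, 60, 60]);
translate([60, 0, 960]) cube([380, 60, 60]);
translate([440, 0, 0]) cube([60, 60, 1380]);
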